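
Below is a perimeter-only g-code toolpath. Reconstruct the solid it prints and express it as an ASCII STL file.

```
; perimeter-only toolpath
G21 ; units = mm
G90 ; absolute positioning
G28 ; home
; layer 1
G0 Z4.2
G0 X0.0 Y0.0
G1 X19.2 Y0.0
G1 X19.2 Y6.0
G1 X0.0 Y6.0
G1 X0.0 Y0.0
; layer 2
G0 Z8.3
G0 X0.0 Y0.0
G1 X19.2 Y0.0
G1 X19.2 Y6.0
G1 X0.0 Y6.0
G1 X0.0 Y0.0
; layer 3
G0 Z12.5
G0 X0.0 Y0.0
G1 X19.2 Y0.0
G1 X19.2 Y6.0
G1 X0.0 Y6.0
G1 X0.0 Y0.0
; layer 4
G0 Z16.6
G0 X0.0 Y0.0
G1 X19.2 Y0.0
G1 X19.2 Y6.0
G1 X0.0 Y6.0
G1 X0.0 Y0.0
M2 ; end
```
solid part
  facet normal 0.0000 0.0000 -1.0000
    outer loop
      vertex 19.2 6.0 0.0
      vertex 19.2 0.0 0.0
      vertex 0.0 0.0 0.0
    endloop
  endfacet
  facet normal 0.0000 0.0000 -1.0000
    outer loop
      vertex 0.0 6.0 0.0
      vertex 19.2 6.0 0.0
      vertex 0.0 0.0 0.0
    endloop
  endfacet
  facet normal 0.0000 0.0000 1.0000
    outer loop
      vertex 0.0 0.0 16.6
      vertex 19.2 0.0 16.6
      vertex 19.2 6.0 16.6
    endloop
  endfacet
  facet normal 0.0000 0.0000 1.0000
    outer loop
      vertex 0.0 0.0 16.6
      vertex 19.2 6.0 16.6
      vertex 0.0 6.0 16.6
    endloop
  endfacet
  facet normal 0.0000 -1.0000 0.0000
    outer loop
      vertex 0.0 0.0 0.0
      vertex 19.2 0.0 0.0
      vertex 19.2 0.0 16.6
    endloop
  endfacet
  facet normal 0.0000 -1.0000 0.0000
    outer loop
      vertex 0.0 0.0 0.0
      vertex 19.2 0.0 16.6
      vertex 0.0 0.0 16.6
    endloop
  endfacet
  facet normal 0.0000 1.0000 0.0000
    outer loop
      vertex 19.2 6.0 16.6
      vertex 19.2 6.0 0.0
      vertex 0.0 6.0 0.0
    endloop
  endfacet
  facet normal 0.0000 1.0000 0.0000
    outer loop
      vertex 0.0 6.0 16.6
      vertex 19.2 6.0 16.6
      vertex 0.0 6.0 0.0
    endloop
  endfacet
  facet normal -1.0000 0.0000 0.0000
    outer loop
      vertex 0.0 6.0 16.6
      vertex 0.0 6.0 0.0
      vertex 0.0 0.0 0.0
    endloop
  endfacet
  facet normal -1.0000 0.0000 0.0000
    outer loop
      vertex 0.0 0.0 16.6
      vertex 0.0 6.0 16.6
      vertex 0.0 0.0 0.0
    endloop
  endfacet
  facet normal 1.0000 0.0000 0.0000
    outer loop
      vertex 19.2 0.0 0.0
      vertex 19.2 6.0 0.0
      vertex 19.2 6.0 16.6
    endloop
  endfacet
  facet normal 1.0000 0.0000 0.0000
    outer loop
      vertex 19.2 0.0 0.0
      vertex 19.2 6.0 16.6
      vertex 19.2 0.0 16.6
    endloop
  endfacet
endsolid part

The G0 Z moves step by Δz≈4.2 mm. Every layer's G1 loop is the same polygon, so the solid is a straight extrusion of it from z=0 to z≈16.6. Closing with flat bottom and top caps and triangulating gives 12 facets — a rectangular box, roughly 19.2 × 6 mm footprint and 16.6 mm tall.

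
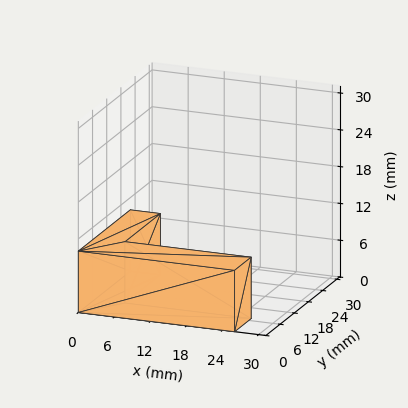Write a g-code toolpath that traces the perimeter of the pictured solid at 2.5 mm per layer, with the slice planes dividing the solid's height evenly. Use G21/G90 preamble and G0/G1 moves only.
Reading the render: the shape is an L-shaped prism: outer 26 × 22 mm, arm thicknesses ≈ 7 mm (horizontal) and 5 mm (vertical), extruded 10 mm in z (dimensions read to the nearest mm from the axis ticks). For the g-code, the solid's height is divided into equal slices at the stated Δz and each level perimeter traced with G1 moves after a G0 lift.

; perimeter-only toolpath
G21 ; units = mm
G90 ; absolute positioning
G28 ; home
; layer 1
G0 Z2.5
G0 X0.0 Y0.0
G1 X26.0 Y0.0
G1 X26.0 Y7.0
G1 X5.0 Y7.0
G1 X5.0 Y22.0
G1 X0.0 Y22.0
G1 X0.0 Y0.0
; layer 2
G0 Z5.0
G0 X0.0 Y0.0
G1 X26.0 Y0.0
G1 X26.0 Y7.0
G1 X5.0 Y7.0
G1 X5.0 Y22.0
G1 X0.0 Y22.0
G1 X0.0 Y0.0
; layer 3
G0 Z7.5
G0 X0.0 Y0.0
G1 X26.0 Y0.0
G1 X26.0 Y7.0
G1 X5.0 Y7.0
G1 X5.0 Y22.0
G1 X0.0 Y22.0
G1 X0.0 Y0.0
; layer 4
G0 Z10.0
G0 X0.0 Y0.0
G1 X26.0 Y0.0
G1 X26.0 Y7.0
G1 X5.0 Y7.0
G1 X5.0 Y22.0
G1 X0.0 Y22.0
G1 X0.0 Y0.0
M2 ; end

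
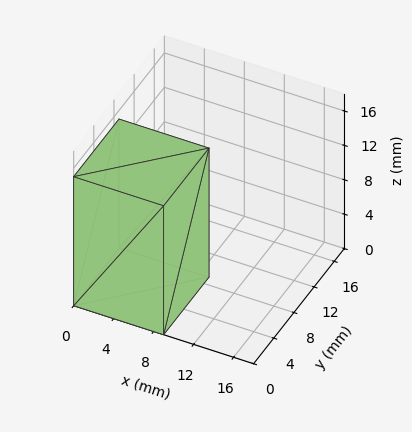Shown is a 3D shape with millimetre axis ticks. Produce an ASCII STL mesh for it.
Reading the render: the shape is a rectangular box, roughly 9 × 9 mm footprint and 15 mm tall (dimensions read to the nearest mm from the axis ticks). For the STL, each face is triangulated and given an outward normal.

solid part
  facet normal 0.0000 0.0000 -1.0000
    outer loop
      vertex 9.000 9.000 0.000
      vertex 9.000 0.000 0.000
      vertex 0.000 0.000 0.000
    endloop
  endfacet
  facet normal 0.0000 0.0000 -1.0000
    outer loop
      vertex 0.000 9.000 0.000
      vertex 9.000 9.000 0.000
      vertex 0.000 0.000 0.000
    endloop
  endfacet
  facet normal 0.0000 0.0000 1.0000
    outer loop
      vertex 0.000 0.000 15.000
      vertex 9.000 0.000 15.000
      vertex 9.000 9.000 15.000
    endloop
  endfacet
  facet normal 0.0000 0.0000 1.0000
    outer loop
      vertex 0.000 0.000 15.000
      vertex 9.000 9.000 15.000
      vertex 0.000 9.000 15.000
    endloop
  endfacet
  facet normal 0.0000 -1.0000 0.0000
    outer loop
      vertex 0.000 0.000 0.000
      vertex 9.000 0.000 0.000
      vertex 9.000 0.000 15.000
    endloop
  endfacet
  facet normal 0.0000 -1.0000 0.0000
    outer loop
      vertex 0.000 0.000 0.000
      vertex 9.000 0.000 15.000
      vertex 0.000 0.000 15.000
    endloop
  endfacet
  facet normal 0.0000 1.0000 0.0000
    outer loop
      vertex 9.000 9.000 15.000
      vertex 9.000 9.000 0.000
      vertex 0.000 9.000 0.000
    endloop
  endfacet
  facet normal 0.0000 1.0000 0.0000
    outer loop
      vertex 0.000 9.000 15.000
      vertex 9.000 9.000 15.000
      vertex 0.000 9.000 0.000
    endloop
  endfacet
  facet normal -1.0000 0.0000 0.0000
    outer loop
      vertex 0.000 9.000 15.000
      vertex 0.000 9.000 0.000
      vertex 0.000 0.000 0.000
    endloop
  endfacet
  facet normal -1.0000 0.0000 0.0000
    outer loop
      vertex 0.000 0.000 15.000
      vertex 0.000 9.000 15.000
      vertex 0.000 0.000 0.000
    endloop
  endfacet
  facet normal 1.0000 0.0000 0.0000
    outer loop
      vertex 9.000 0.000 0.000
      vertex 9.000 9.000 0.000
      vertex 9.000 9.000 15.000
    endloop
  endfacet
  facet normal 1.0000 0.0000 0.0000
    outer loop
      vertex 9.000 0.000 0.000
      vertex 9.000 9.000 15.000
      vertex 9.000 0.000 15.000
    endloop
  endfacet
endsolid part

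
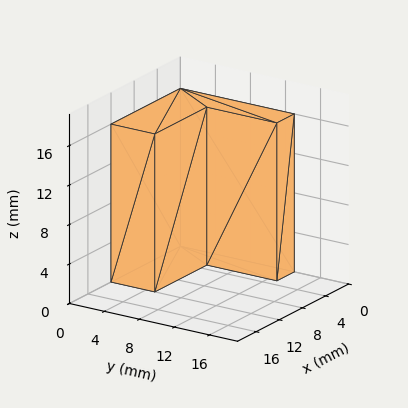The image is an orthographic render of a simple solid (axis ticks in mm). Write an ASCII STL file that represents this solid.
Reading the render: the shape is an L-shaped prism: outer 12 × 13 mm, arm thicknesses ≈ 5 mm (horizontal) and 3 mm (vertical), extruded 16 mm in z (dimensions read to the nearest mm from the axis ticks). For the STL, each face is triangulated and given an outward normal.

solid part
  facet normal 0.0000 0.0000 -1.0000
    outer loop
      vertex 12.00 5.00 0.00
      vertex 12.00 0.00 0.00
      vertex 0.00 0.00 0.00
    endloop
  endfacet
  facet normal 0.0000 0.0000 -1.0000
    outer loop
      vertex 3.00 5.00 0.00
      vertex 12.00 5.00 0.00
      vertex 0.00 0.00 0.00
    endloop
  endfacet
  facet normal 0.0000 0.0000 -1.0000
    outer loop
      vertex 3.00 13.00 0.00
      vertex 3.00 5.00 0.00
      vertex 0.00 0.00 0.00
    endloop
  endfacet
  facet normal 0.0000 0.0000 -1.0000
    outer loop
      vertex 0.00 13.00 0.00
      vertex 3.00 13.00 0.00
      vertex 0.00 0.00 0.00
    endloop
  endfacet
  facet normal 0.0000 0.0000 1.0000
    outer loop
      vertex 0.00 0.00 16.00
      vertex 12.00 0.00 16.00
      vertex 12.00 5.00 16.00
    endloop
  endfacet
  facet normal 0.0000 0.0000 1.0000
    outer loop
      vertex 0.00 0.00 16.00
      vertex 12.00 5.00 16.00
      vertex 3.00 5.00 16.00
    endloop
  endfacet
  facet normal 0.0000 0.0000 1.0000
    outer loop
      vertex 0.00 0.00 16.00
      vertex 3.00 5.00 16.00
      vertex 3.00 13.00 16.00
    endloop
  endfacet
  facet normal 0.0000 0.0000 1.0000
    outer loop
      vertex 0.00 0.00 16.00
      vertex 3.00 13.00 16.00
      vertex 0.00 13.00 16.00
    endloop
  endfacet
  facet normal 0.0000 -1.0000 0.0000
    outer loop
      vertex 0.00 0.00 0.00
      vertex 12.00 0.00 0.00
      vertex 12.00 0.00 16.00
    endloop
  endfacet
  facet normal 0.0000 -1.0000 0.0000
    outer loop
      vertex 0.00 0.00 0.00
      vertex 12.00 0.00 16.00
      vertex 0.00 0.00 16.00
    endloop
  endfacet
  facet normal 1.0000 0.0000 0.0000
    outer loop
      vertex 12.00 0.00 0.00
      vertex 12.00 5.00 0.00
      vertex 12.00 5.00 16.00
    endloop
  endfacet
  facet normal 1.0000 0.0000 0.0000
    outer loop
      vertex 12.00 0.00 0.00
      vertex 12.00 5.00 16.00
      vertex 12.00 0.00 16.00
    endloop
  endfacet
  facet normal 0.0000 1.0000 0.0000
    outer loop
      vertex 12.00 5.00 0.00
      vertex 3.00 5.00 0.00
      vertex 3.00 5.00 16.00
    endloop
  endfacet
  facet normal 0.0000 1.0000 0.0000
    outer loop
      vertex 12.00 5.00 0.00
      vertex 3.00 5.00 16.00
      vertex 12.00 5.00 16.00
    endloop
  endfacet
  facet normal 1.0000 0.0000 0.0000
    outer loop
      vertex 3.00 5.00 0.00
      vertex 3.00 13.00 0.00
      vertex 3.00 13.00 16.00
    endloop
  endfacet
  facet normal 1.0000 0.0000 0.0000
    outer loop
      vertex 3.00 5.00 0.00
      vertex 3.00 13.00 16.00
      vertex 3.00 5.00 16.00
    endloop
  endfacet
  facet normal 0.0000 1.0000 0.0000
    outer loop
      vertex 3.00 13.00 0.00
      vertex 0.00 13.00 0.00
      vertex 0.00 13.00 16.00
    endloop
  endfacet
  facet normal 0.0000 1.0000 0.0000
    outer loop
      vertex 3.00 13.00 0.00
      vertex 0.00 13.00 16.00
      vertex 3.00 13.00 16.00
    endloop
  endfacet
  facet normal -1.0000 0.0000 0.0000
    outer loop
      vertex 0.00 13.00 0.00
      vertex 0.00 0.00 0.00
      vertex 0.00 0.00 16.00
    endloop
  endfacet
  facet normal -1.0000 0.0000 0.0000
    outer loop
      vertex 0.00 13.00 0.00
      vertex 0.00 0.00 16.00
      vertex 0.00 13.00 16.00
    endloop
  endfacet
endsolid part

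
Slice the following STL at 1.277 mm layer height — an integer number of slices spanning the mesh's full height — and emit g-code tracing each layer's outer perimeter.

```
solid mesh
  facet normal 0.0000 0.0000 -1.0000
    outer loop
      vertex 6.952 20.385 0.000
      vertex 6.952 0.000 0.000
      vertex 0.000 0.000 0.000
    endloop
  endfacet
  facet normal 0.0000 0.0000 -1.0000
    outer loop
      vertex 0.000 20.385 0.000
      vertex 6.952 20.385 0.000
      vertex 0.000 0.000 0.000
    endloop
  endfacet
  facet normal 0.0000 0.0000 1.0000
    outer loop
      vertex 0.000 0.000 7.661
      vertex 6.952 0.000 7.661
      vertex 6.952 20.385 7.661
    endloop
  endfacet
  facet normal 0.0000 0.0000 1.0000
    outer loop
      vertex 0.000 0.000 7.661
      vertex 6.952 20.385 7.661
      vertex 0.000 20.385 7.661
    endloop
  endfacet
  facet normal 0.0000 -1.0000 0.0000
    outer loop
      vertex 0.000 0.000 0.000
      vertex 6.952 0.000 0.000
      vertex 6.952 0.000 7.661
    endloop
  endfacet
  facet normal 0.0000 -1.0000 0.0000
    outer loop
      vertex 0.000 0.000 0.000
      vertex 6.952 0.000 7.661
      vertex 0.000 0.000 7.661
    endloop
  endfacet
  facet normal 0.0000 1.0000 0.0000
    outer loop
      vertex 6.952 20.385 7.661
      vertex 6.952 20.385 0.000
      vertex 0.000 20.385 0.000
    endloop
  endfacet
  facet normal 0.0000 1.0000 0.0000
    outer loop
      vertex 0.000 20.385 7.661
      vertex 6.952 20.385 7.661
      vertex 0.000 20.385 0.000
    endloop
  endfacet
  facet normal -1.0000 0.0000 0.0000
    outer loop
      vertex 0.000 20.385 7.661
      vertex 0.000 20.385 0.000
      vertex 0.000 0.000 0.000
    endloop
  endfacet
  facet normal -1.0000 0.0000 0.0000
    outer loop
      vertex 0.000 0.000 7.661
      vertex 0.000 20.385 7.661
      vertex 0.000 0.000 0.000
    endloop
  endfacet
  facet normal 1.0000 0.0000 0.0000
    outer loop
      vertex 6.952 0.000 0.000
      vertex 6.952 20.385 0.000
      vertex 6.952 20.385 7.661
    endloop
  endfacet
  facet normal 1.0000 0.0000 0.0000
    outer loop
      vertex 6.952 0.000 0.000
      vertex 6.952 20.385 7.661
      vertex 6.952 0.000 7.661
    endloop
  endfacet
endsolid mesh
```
; perimeter-only toolpath
G21 ; units = mm
G90 ; absolute positioning
G28 ; home
; layer 1
G0 Z1.277
G0 X0.000 Y0.000
G1 X6.952 Y0.000
G1 X6.952 Y20.385
G1 X0.000 Y20.385
G1 X0.000 Y0.000
; layer 2
G0 Z2.554
G0 X0.000 Y0.000
G1 X6.952 Y0.000
G1 X6.952 Y20.385
G1 X0.000 Y20.385
G1 X0.000 Y0.000
; layer 3
G0 Z3.830
G0 X0.000 Y0.000
G1 X6.952 Y0.000
G1 X6.952 Y20.385
G1 X0.000 Y20.385
G1 X0.000 Y0.000
; layer 4
G0 Z5.107
G0 X0.000 Y0.000
G1 X6.952 Y0.000
G1 X6.952 Y20.385
G1 X0.000 Y20.385
G1 X0.000 Y0.000
; layer 5
G0 Z6.384
G0 X0.000 Y0.000
G1 X6.952 Y0.000
G1 X6.952 Y20.385
G1 X0.000 Y20.385
G1 X0.000 Y0.000
; layer 6
G0 Z7.661
G0 X0.000 Y0.000
G1 X6.952 Y0.000
G1 X6.952 Y20.385
G1 X0.000 Y20.385
G1 X0.000 Y0.000
M2 ; end

The solid is a rectangular box, roughly 6.95 × 20.4 mm footprint and 7.66 mm tall. Slicing at Δz = 1.277 mm — 6 equal slices spanning the solid's height, so layer i sits at z = i·h/6 — gives 6 non-empty perimeters. Each is a 4-segment closed polygon; G0 lifts to the layer z and rapids to the start vertex, then G1 traces the edges.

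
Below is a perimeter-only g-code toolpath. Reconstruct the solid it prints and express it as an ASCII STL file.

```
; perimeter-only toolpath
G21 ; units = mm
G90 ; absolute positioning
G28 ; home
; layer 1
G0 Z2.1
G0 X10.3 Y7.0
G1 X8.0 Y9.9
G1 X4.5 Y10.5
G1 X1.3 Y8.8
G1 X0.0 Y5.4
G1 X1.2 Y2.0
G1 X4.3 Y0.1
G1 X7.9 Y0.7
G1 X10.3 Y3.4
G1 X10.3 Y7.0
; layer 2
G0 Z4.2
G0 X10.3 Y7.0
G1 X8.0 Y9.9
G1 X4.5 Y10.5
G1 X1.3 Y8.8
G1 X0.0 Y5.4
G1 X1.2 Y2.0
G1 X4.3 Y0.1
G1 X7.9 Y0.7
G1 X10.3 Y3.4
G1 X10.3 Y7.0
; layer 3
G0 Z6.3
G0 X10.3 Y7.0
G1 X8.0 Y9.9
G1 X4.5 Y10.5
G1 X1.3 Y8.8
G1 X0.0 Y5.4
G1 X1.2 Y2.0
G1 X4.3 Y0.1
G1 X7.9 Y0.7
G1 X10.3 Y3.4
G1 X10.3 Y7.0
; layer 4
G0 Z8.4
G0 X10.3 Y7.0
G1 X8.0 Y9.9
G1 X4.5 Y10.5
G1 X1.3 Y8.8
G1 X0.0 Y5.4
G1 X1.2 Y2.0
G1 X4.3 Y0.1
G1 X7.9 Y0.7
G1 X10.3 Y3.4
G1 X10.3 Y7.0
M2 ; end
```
solid part
  facet normal 0.0000 0.0000 -1.0000
    outer loop
      vertex 4.5 10.5 0.0
      vertex 8.0 9.9 0.0
      vertex 10.3 7.0 0.0
    endloop
  endfacet
  facet normal 0.0000 0.0000 -1.0000
    outer loop
      vertex 1.3 8.8 0.0
      vertex 4.5 10.5 0.0
      vertex 10.3 7.0 0.0
    endloop
  endfacet
  facet normal 0.0000 0.0000 -1.0000
    outer loop
      vertex 0.0 5.4 0.0
      vertex 1.3 8.8 0.0
      vertex 10.3 7.0 0.0
    endloop
  endfacet
  facet normal 0.0000 0.0000 -1.0000
    outer loop
      vertex 1.2 2.0 0.0
      vertex 0.0 5.4 0.0
      vertex 10.3 7.0 0.0
    endloop
  endfacet
  facet normal 0.0000 0.0000 -1.0000
    outer loop
      vertex 4.3 0.1 0.0
      vertex 1.2 2.0 0.0
      vertex 10.3 7.0 0.0
    endloop
  endfacet
  facet normal 0.0000 0.0000 -1.0000
    outer loop
      vertex 7.9 0.7 0.0
      vertex 4.3 0.1 0.0
      vertex 10.3 7.0 0.0
    endloop
  endfacet
  facet normal 0.0000 0.0000 -1.0000
    outer loop
      vertex 10.3 3.4 0.0
      vertex 7.9 0.7 0.0
      vertex 10.3 7.0 0.0
    endloop
  endfacet
  facet normal 0.0000 0.0000 1.0000
    outer loop
      vertex 10.3 7.0 8.4
      vertex 8.0 9.9 8.4
      vertex 4.5 10.5 8.4
    endloop
  endfacet
  facet normal 0.0000 0.0000 1.0000
    outer loop
      vertex 10.3 7.0 8.4
      vertex 4.5 10.5 8.4
      vertex 1.3 8.8 8.4
    endloop
  endfacet
  facet normal 0.0000 0.0000 1.0000
    outer loop
      vertex 10.3 7.0 8.4
      vertex 1.3 8.8 8.4
      vertex 0.0 5.4 8.4
    endloop
  endfacet
  facet normal 0.0000 0.0000 1.0000
    outer loop
      vertex 10.3 7.0 8.4
      vertex 0.0 5.4 8.4
      vertex 1.2 2.0 8.4
    endloop
  endfacet
  facet normal 0.0000 0.0000 1.0000
    outer loop
      vertex 10.3 7.0 8.4
      vertex 1.2 2.0 8.4
      vertex 4.3 0.1 8.4
    endloop
  endfacet
  facet normal 0.0000 0.0000 1.0000
    outer loop
      vertex 10.3 7.0 8.4
      vertex 4.3 0.1 8.4
      vertex 7.9 0.7 8.4
    endloop
  endfacet
  facet normal 0.0000 0.0000 1.0000
    outer loop
      vertex 10.3 7.0 8.4
      vertex 7.9 0.7 8.4
      vertex 10.3 3.4 8.4
    endloop
  endfacet
  facet normal 0.7835 0.6214 0.0000
    outer loop
      vertex 10.3 7.0 0.0
      vertex 8.0 9.9 0.0
      vertex 8.0 9.9 8.4
    endloop
  endfacet
  facet normal 0.7835 0.6214 0.0000
    outer loop
      vertex 10.3 7.0 0.0
      vertex 8.0 9.9 8.4
      vertex 10.3 7.0 8.4
    endloop
  endfacet
  facet normal 0.1690 0.9856 0.0000
    outer loop
      vertex 8.0 9.9 0.0
      vertex 4.5 10.5 0.0
      vertex 4.5 10.5 8.4
    endloop
  endfacet
  facet normal 0.1690 0.9856 0.0000
    outer loop
      vertex 8.0 9.9 0.0
      vertex 4.5 10.5 8.4
      vertex 8.0 9.9 8.4
    endloop
  endfacet
  facet normal -0.4692 0.8831 0.0000
    outer loop
      vertex 4.5 10.5 0.0
      vertex 1.3 8.8 0.0
      vertex 1.3 8.8 8.4
    endloop
  endfacet
  facet normal -0.4692 0.8831 0.0000
    outer loop
      vertex 4.5 10.5 0.0
      vertex 1.3 8.8 8.4
      vertex 4.5 10.5 8.4
    endloop
  endfacet
  facet normal -0.9341 0.3571 0.0000
    outer loop
      vertex 1.3 8.8 0.0
      vertex 0.0 5.4 0.0
      vertex 0.0 5.4 8.4
    endloop
  endfacet
  facet normal -0.9341 0.3571 0.0000
    outer loop
      vertex 1.3 8.8 0.0
      vertex 0.0 5.4 8.4
      vertex 1.3 8.8 8.4
    endloop
  endfacet
  facet normal -0.9430 -0.3328 0.0000
    outer loop
      vertex 0.0 5.4 0.0
      vertex 1.2 2.0 0.0
      vertex 1.2 2.0 8.4
    endloop
  endfacet
  facet normal -0.9430 -0.3328 0.0000
    outer loop
      vertex 0.0 5.4 0.0
      vertex 1.2 2.0 8.4
      vertex 0.0 5.4 8.4
    endloop
  endfacet
  facet normal -0.5226 -0.8526 0.0000
    outer loop
      vertex 1.2 2.0 0.0
      vertex 4.3 0.1 0.0
      vertex 4.3 0.1 8.4
    endloop
  endfacet
  facet normal -0.5226 -0.8526 0.0000
    outer loop
      vertex 1.2 2.0 0.0
      vertex 4.3 0.1 8.4
      vertex 1.2 2.0 8.4
    endloop
  endfacet
  facet normal 0.1644 -0.9864 0.0000
    outer loop
      vertex 4.3 0.1 0.0
      vertex 7.9 0.7 0.0
      vertex 7.9 0.7 8.4
    endloop
  endfacet
  facet normal 0.1644 -0.9864 0.0000
    outer loop
      vertex 4.3 0.1 0.0
      vertex 7.9 0.7 8.4
      vertex 4.3 0.1 8.4
    endloop
  endfacet
  facet normal 0.7474 -0.6644 0.0000
    outer loop
      vertex 7.9 0.7 0.0
      vertex 10.3 3.4 0.0
      vertex 10.3 3.4 8.4
    endloop
  endfacet
  facet normal 0.7474 -0.6644 0.0000
    outer loop
      vertex 7.9 0.7 0.0
      vertex 10.3 3.4 8.4
      vertex 7.9 0.7 8.4
    endloop
  endfacet
  facet normal 1.0000 0.0000 0.0000
    outer loop
      vertex 10.3 3.4 0.0
      vertex 10.3 7.0 0.0
      vertex 10.3 7.0 8.4
    endloop
  endfacet
  facet normal 1.0000 0.0000 0.0000
    outer loop
      vertex 10.3 3.4 0.0
      vertex 10.3 7.0 8.4
      vertex 10.3 3.4 8.4
    endloop
  endfacet
endsolid part

The G0 Z moves step by Δz≈2.1 mm. Every layer's G1 loop is the same polygon, so the solid is a straight extrusion of it from z=0 to z≈8.4. Closing with flat bottom and top caps and triangulating gives 32 facets — a regular 9-sided prism (a cylinder approximated with 9 flat sides), circumscribed radius ≈ 5.3 mm, height ≈ 8.4 mm.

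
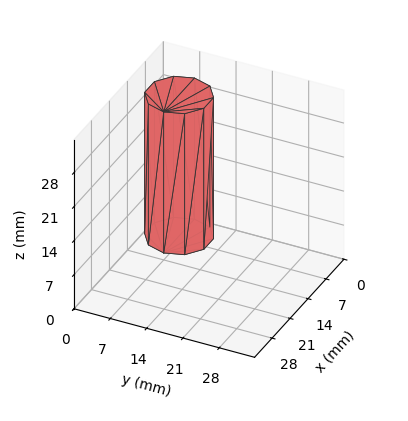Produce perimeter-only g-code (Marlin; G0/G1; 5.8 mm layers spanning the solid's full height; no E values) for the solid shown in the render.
Reading the render: the shape is a regular 10-sided prism (a cylinder approximated with 10 flat sides), circumscribed radius ≈ 6 mm, height ≈ 29 mm (dimensions read to the nearest mm from the axis ticks). For the g-code, the solid's height is divided into equal slices at the stated Δz and each level perimeter traced with G1 moves after a G0 lift.

; perimeter-only toolpath
G21 ; units = mm
G90 ; absolute positioning
G28 ; home
; layer 1
G0 Z5.8
G0 X12.0 Y6.0
G1 X10.9 Y9.5
G1 X7.9 Y11.7
G1 X4.1 Y11.7
G1 X1.1 Y9.5
G1 X0.0 Y6.0
G1 X1.1 Y2.5
G1 X4.1 Y0.3
G1 X7.9 Y0.3
G1 X10.9 Y2.5
G1 X12.0 Y6.0
; layer 2
G0 Z11.6
G0 X12.0 Y6.0
G1 X10.9 Y9.5
G1 X7.9 Y11.7
G1 X4.1 Y11.7
G1 X1.1 Y9.5
G1 X0.0 Y6.0
G1 X1.1 Y2.5
G1 X4.1 Y0.3
G1 X7.9 Y0.3
G1 X10.9 Y2.5
G1 X12.0 Y6.0
; layer 3
G0 Z17.4
G0 X12.0 Y6.0
G1 X10.9 Y9.5
G1 X7.9 Y11.7
G1 X4.1 Y11.7
G1 X1.1 Y9.5
G1 X0.0 Y6.0
G1 X1.1 Y2.5
G1 X4.1 Y0.3
G1 X7.9 Y0.3
G1 X10.9 Y2.5
G1 X12.0 Y6.0
; layer 4
G0 Z23.2
G0 X12.0 Y6.0
G1 X10.9 Y9.5
G1 X7.9 Y11.7
G1 X4.1 Y11.7
G1 X1.1 Y9.5
G1 X0.0 Y6.0
G1 X1.1 Y2.5
G1 X4.1 Y0.3
G1 X7.9 Y0.3
G1 X10.9 Y2.5
G1 X12.0 Y6.0
; layer 5
G0 Z29.0
G0 X12.0 Y6.0
G1 X10.9 Y9.5
G1 X7.9 Y11.7
G1 X4.1 Y11.7
G1 X1.1 Y9.5
G1 X0.0 Y6.0
G1 X1.1 Y2.5
G1 X4.1 Y0.3
G1 X7.9 Y0.3
G1 X10.9 Y2.5
G1 X12.0 Y6.0
M2 ; end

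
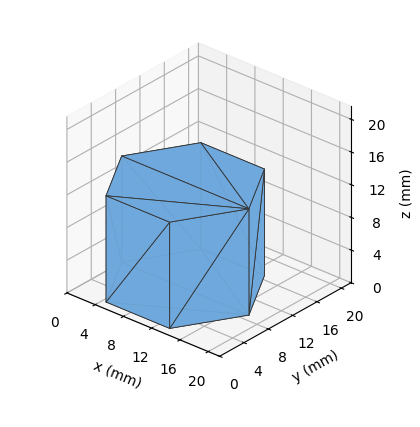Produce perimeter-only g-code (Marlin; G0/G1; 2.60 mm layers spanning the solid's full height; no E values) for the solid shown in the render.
Reading the render: the shape is a regular 6-sided prism (a cylinder approximated with 6 flat sides), circumscribed radius ≈ 9 mm, height ≈ 13 mm (dimensions read to the nearest mm from the axis ticks). For the g-code, the solid's height is divided into equal slices at the stated Δz and each level perimeter traced with G1 moves after a G0 lift.

; perimeter-only toolpath
G21 ; units = mm
G90 ; absolute positioning
G28 ; home
; layer 1
G0 Z2.60
G0 X18.00 Y9.00
G1 X13.50 Y16.79
G1 X4.50 Y16.79
G1 X0.00 Y9.00
G1 X4.50 Y1.21
G1 X13.50 Y1.21
G1 X18.00 Y9.00
; layer 2
G0 Z5.20
G0 X18.00 Y9.00
G1 X13.50 Y16.79
G1 X4.50 Y16.79
G1 X0.00 Y9.00
G1 X4.50 Y1.21
G1 X13.50 Y1.21
G1 X18.00 Y9.00
; layer 3
G0 Z7.80
G0 X18.00 Y9.00
G1 X13.50 Y16.79
G1 X4.50 Y16.79
G1 X0.00 Y9.00
G1 X4.50 Y1.21
G1 X13.50 Y1.21
G1 X18.00 Y9.00
; layer 4
G0 Z10.40
G0 X18.00 Y9.00
G1 X13.50 Y16.79
G1 X4.50 Y16.79
G1 X0.00 Y9.00
G1 X4.50 Y1.21
G1 X13.50 Y1.21
G1 X18.00 Y9.00
; layer 5
G0 Z13.00
G0 X18.00 Y9.00
G1 X13.50 Y16.79
G1 X4.50 Y16.79
G1 X0.00 Y9.00
G1 X4.50 Y1.21
G1 X13.50 Y1.21
G1 X18.00 Y9.00
M2 ; end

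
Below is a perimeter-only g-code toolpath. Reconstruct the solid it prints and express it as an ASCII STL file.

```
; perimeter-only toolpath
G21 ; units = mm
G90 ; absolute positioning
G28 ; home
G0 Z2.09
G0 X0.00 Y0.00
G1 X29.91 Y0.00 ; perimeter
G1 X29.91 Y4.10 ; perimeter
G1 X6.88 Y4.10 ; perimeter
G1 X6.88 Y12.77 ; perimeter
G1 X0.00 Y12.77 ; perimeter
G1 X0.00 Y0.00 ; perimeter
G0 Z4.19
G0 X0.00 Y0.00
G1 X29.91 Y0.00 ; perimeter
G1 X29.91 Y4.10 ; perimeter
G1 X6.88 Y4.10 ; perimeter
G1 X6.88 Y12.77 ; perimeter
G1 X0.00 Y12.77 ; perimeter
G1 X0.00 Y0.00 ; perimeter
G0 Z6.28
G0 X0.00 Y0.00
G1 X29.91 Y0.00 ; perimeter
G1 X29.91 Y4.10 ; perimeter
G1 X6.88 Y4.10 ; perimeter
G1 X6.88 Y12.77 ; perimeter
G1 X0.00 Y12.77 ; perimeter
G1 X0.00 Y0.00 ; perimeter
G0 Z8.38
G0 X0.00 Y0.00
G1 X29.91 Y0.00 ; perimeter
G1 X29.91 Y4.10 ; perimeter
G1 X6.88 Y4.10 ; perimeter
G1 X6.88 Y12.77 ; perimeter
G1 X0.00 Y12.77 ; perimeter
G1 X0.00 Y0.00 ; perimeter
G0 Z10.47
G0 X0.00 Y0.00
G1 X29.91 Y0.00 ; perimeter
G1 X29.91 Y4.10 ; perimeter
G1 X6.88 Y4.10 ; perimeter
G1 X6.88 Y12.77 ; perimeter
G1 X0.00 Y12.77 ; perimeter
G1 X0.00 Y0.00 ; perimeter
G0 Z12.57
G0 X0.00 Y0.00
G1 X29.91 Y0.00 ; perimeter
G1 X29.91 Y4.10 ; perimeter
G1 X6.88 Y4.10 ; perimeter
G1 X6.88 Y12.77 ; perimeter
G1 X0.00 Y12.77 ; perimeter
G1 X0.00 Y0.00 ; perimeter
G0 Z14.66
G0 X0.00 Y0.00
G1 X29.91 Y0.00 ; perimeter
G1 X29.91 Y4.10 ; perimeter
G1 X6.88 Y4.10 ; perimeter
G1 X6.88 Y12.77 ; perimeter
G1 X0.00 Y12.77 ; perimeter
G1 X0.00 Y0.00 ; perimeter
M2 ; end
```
solid part
  facet normal 0.0000 0.0000 -1.0000
    outer loop
      vertex 29.91 4.10 0.00
      vertex 29.91 0.00 0.00
      vertex 0.00 0.00 0.00
    endloop
  endfacet
  facet normal 0.0000 0.0000 -1.0000
    outer loop
      vertex 6.88 4.10 0.00
      vertex 29.91 4.10 0.00
      vertex 0.00 0.00 0.00
    endloop
  endfacet
  facet normal 0.0000 0.0000 -1.0000
    outer loop
      vertex 6.88 12.77 0.00
      vertex 6.88 4.10 0.00
      vertex 0.00 0.00 0.00
    endloop
  endfacet
  facet normal 0.0000 0.0000 -1.0000
    outer loop
      vertex 0.00 12.77 0.00
      vertex 6.88 12.77 0.00
      vertex 0.00 0.00 0.00
    endloop
  endfacet
  facet normal 0.0000 0.0000 1.0000
    outer loop
      vertex 0.00 0.00 14.66
      vertex 29.91 0.00 14.66
      vertex 29.91 4.10 14.66
    endloop
  endfacet
  facet normal 0.0000 0.0000 1.0000
    outer loop
      vertex 0.00 0.00 14.66
      vertex 29.91 4.10 14.66
      vertex 6.88 4.10 14.66
    endloop
  endfacet
  facet normal 0.0000 0.0000 1.0000
    outer loop
      vertex 0.00 0.00 14.66
      vertex 6.88 4.10 14.66
      vertex 6.88 12.77 14.66
    endloop
  endfacet
  facet normal 0.0000 0.0000 1.0000
    outer loop
      vertex 0.00 0.00 14.66
      vertex 6.88 12.77 14.66
      vertex 0.00 12.77 14.66
    endloop
  endfacet
  facet normal 0.0000 -1.0000 0.0000
    outer loop
      vertex 0.00 0.00 0.00
      vertex 29.91 0.00 0.00
      vertex 29.91 0.00 14.66
    endloop
  endfacet
  facet normal 0.0000 -1.0000 0.0000
    outer loop
      vertex 0.00 0.00 0.00
      vertex 29.91 0.00 14.66
      vertex 0.00 0.00 14.66
    endloop
  endfacet
  facet normal 1.0000 0.0000 0.0000
    outer loop
      vertex 29.91 0.00 0.00
      vertex 29.91 4.10 0.00
      vertex 29.91 4.10 14.66
    endloop
  endfacet
  facet normal 1.0000 0.0000 0.0000
    outer loop
      vertex 29.91 0.00 0.00
      vertex 29.91 4.10 14.66
      vertex 29.91 0.00 14.66
    endloop
  endfacet
  facet normal 0.0000 1.0000 0.0000
    outer loop
      vertex 29.91 4.10 0.00
      vertex 6.88 4.10 0.00
      vertex 6.88 4.10 14.66
    endloop
  endfacet
  facet normal 0.0000 1.0000 0.0000
    outer loop
      vertex 29.91 4.10 0.00
      vertex 6.88 4.10 14.66
      vertex 29.91 4.10 14.66
    endloop
  endfacet
  facet normal 1.0000 0.0000 0.0000
    outer loop
      vertex 6.88 4.10 0.00
      vertex 6.88 12.77 0.00
      vertex 6.88 12.77 14.66
    endloop
  endfacet
  facet normal 1.0000 0.0000 0.0000
    outer loop
      vertex 6.88 4.10 0.00
      vertex 6.88 12.77 14.66
      vertex 6.88 4.10 14.66
    endloop
  endfacet
  facet normal 0.0000 1.0000 0.0000
    outer loop
      vertex 6.88 12.77 0.00
      vertex 0.00 12.77 0.00
      vertex 0.00 12.77 14.66
    endloop
  endfacet
  facet normal 0.0000 1.0000 0.0000
    outer loop
      vertex 6.88 12.77 0.00
      vertex 0.00 12.77 14.66
      vertex 6.88 12.77 14.66
    endloop
  endfacet
  facet normal -1.0000 0.0000 0.0000
    outer loop
      vertex 0.00 12.77 0.00
      vertex 0.00 0.00 0.00
      vertex 0.00 0.00 14.66
    endloop
  endfacet
  facet normal -1.0000 0.0000 0.0000
    outer loop
      vertex 0.00 12.77 0.00
      vertex 0.00 0.00 14.66
      vertex 0.00 12.77 14.66
    endloop
  endfacet
endsolid part

The G0 Z moves step by Δz≈2.09 mm. Every layer's G1 loop is the same polygon, so the solid is a straight extrusion of it from z=0 to z≈14.7. Closing with flat bottom and top caps and triangulating gives 20 facets — an L-shaped prism: outer 29.9 × 12.8 mm, arm thicknesses ≈ 4.1 mm (horizontal) and 6.88 mm (vertical), extruded 14.7 mm in z.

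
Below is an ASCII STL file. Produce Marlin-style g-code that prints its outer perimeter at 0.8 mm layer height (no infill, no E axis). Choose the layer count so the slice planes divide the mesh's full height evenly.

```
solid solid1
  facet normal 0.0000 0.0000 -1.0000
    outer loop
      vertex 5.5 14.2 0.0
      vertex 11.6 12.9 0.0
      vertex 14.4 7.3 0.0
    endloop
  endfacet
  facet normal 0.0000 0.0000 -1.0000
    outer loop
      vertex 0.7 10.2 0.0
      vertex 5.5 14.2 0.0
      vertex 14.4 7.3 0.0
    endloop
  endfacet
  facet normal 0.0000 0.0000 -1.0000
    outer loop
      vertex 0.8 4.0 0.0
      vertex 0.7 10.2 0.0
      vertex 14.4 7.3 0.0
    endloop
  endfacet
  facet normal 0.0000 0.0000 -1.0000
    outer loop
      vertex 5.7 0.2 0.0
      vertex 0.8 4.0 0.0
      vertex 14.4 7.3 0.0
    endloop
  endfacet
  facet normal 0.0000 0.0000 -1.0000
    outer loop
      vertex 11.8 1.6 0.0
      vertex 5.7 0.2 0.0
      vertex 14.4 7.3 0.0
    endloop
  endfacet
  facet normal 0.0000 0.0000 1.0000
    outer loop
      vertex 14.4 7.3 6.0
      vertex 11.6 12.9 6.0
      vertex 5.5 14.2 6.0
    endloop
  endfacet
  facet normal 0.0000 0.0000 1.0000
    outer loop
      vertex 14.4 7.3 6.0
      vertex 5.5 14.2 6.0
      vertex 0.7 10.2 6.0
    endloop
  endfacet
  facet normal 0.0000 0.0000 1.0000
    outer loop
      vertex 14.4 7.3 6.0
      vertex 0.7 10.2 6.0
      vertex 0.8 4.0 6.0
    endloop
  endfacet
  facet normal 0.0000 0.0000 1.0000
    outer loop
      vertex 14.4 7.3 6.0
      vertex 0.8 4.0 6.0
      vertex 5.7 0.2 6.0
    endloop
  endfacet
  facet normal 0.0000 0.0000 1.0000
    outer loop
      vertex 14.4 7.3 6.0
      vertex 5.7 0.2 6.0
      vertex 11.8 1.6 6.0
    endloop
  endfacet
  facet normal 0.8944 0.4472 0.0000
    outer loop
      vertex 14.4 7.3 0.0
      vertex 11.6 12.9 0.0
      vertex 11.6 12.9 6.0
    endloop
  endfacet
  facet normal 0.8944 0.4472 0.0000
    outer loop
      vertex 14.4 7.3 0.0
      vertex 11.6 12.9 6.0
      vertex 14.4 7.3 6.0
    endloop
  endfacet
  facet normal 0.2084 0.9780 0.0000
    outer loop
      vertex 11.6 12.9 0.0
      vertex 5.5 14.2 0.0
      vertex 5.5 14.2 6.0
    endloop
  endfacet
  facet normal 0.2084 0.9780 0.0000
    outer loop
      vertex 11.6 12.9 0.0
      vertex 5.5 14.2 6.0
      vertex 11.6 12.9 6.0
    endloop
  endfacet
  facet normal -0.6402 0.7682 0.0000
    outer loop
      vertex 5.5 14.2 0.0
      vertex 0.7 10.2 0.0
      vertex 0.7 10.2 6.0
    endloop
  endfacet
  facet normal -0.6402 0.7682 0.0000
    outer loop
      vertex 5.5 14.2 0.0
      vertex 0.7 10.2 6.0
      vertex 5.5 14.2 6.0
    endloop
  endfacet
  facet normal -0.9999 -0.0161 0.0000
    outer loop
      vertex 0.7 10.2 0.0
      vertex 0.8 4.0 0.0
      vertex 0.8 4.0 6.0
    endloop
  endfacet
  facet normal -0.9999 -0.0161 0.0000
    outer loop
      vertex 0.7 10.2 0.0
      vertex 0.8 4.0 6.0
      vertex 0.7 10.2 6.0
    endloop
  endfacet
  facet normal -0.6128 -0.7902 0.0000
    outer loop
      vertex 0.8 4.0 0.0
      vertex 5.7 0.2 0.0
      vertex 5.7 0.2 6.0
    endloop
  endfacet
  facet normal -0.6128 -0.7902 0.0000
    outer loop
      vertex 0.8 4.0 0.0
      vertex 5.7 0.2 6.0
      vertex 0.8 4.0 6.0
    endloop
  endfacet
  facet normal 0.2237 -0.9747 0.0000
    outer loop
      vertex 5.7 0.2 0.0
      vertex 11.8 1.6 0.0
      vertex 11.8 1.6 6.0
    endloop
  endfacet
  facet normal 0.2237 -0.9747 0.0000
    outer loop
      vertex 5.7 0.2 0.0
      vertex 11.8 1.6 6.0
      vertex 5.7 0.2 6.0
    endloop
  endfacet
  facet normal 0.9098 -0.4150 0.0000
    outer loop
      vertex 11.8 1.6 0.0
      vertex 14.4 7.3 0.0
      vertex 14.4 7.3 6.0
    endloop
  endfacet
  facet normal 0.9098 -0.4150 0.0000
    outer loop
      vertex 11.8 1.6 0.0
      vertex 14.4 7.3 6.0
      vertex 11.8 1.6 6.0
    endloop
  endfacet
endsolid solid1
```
; perimeter-only toolpath
G21 ; units = mm
G90 ; absolute positioning
G28 ; home
; layer 1
G0 Z0.8
G0 X14.4 Y7.3
G1 X11.6 Y12.9
G1 X5.5 Y14.2
G1 X0.7 Y10.2
G1 X0.8 Y4.0
G1 X5.7 Y0.2
G1 X11.8 Y1.6
G1 X14.4 Y7.3
; layer 2
G0 Z1.5
G0 X14.4 Y7.3
G1 X11.6 Y12.9
G1 X5.5 Y14.2
G1 X0.7 Y10.2
G1 X0.8 Y4.0
G1 X5.7 Y0.2
G1 X11.8 Y1.6
G1 X14.4 Y7.3
; layer 3
G0 Z2.2
G0 X14.4 Y7.3
G1 X11.6 Y12.9
G1 X5.5 Y14.2
G1 X0.7 Y10.2
G1 X0.8 Y4.0
G1 X5.7 Y0.2
G1 X11.8 Y1.6
G1 X14.4 Y7.3
; layer 4
G0 Z3.0
G0 X14.4 Y7.3
G1 X11.6 Y12.9
G1 X5.5 Y14.2
G1 X0.7 Y10.2
G1 X0.8 Y4.0
G1 X5.7 Y0.2
G1 X11.8 Y1.6
G1 X14.4 Y7.3
; layer 5
G0 Z3.8
G0 X14.4 Y7.3
G1 X11.6 Y12.9
G1 X5.5 Y14.2
G1 X0.7 Y10.2
G1 X0.8 Y4.0
G1 X5.7 Y0.2
G1 X11.8 Y1.6
G1 X14.4 Y7.3
; layer 6
G0 Z4.5
G0 X14.4 Y7.3
G1 X11.6 Y12.9
G1 X5.5 Y14.2
G1 X0.7 Y10.2
G1 X0.8 Y4.0
G1 X5.7 Y0.2
G1 X11.8 Y1.6
G1 X14.4 Y7.3
; layer 7
G0 Z5.2
G0 X14.4 Y7.3
G1 X11.6 Y12.9
G1 X5.5 Y14.2
G1 X0.7 Y10.2
G1 X0.8 Y4.0
G1 X5.7 Y0.2
G1 X11.8 Y1.6
G1 X14.4 Y7.3
; layer 8
G0 Z6.0
G0 X14.4 Y7.3
G1 X11.6 Y12.9
G1 X5.5 Y14.2
G1 X0.7 Y10.2
G1 X0.8 Y4.0
G1 X5.7 Y0.2
G1 X11.8 Y1.6
G1 X14.4 Y7.3
M2 ; end

The solid is a regular 7-sided prism (a cylinder approximated with 7 flat sides), circumscribed radius ≈ 7.2 mm, height ≈ 6 mm. Slicing at Δz = 0.8 mm — 8 equal slices spanning the solid's height, so layer i sits at z = i·h/8 — gives 8 non-empty perimeters. Each is a 7-segment closed polygon; G0 lifts to the layer z and rapids to the start vertex, then G1 traces the edges.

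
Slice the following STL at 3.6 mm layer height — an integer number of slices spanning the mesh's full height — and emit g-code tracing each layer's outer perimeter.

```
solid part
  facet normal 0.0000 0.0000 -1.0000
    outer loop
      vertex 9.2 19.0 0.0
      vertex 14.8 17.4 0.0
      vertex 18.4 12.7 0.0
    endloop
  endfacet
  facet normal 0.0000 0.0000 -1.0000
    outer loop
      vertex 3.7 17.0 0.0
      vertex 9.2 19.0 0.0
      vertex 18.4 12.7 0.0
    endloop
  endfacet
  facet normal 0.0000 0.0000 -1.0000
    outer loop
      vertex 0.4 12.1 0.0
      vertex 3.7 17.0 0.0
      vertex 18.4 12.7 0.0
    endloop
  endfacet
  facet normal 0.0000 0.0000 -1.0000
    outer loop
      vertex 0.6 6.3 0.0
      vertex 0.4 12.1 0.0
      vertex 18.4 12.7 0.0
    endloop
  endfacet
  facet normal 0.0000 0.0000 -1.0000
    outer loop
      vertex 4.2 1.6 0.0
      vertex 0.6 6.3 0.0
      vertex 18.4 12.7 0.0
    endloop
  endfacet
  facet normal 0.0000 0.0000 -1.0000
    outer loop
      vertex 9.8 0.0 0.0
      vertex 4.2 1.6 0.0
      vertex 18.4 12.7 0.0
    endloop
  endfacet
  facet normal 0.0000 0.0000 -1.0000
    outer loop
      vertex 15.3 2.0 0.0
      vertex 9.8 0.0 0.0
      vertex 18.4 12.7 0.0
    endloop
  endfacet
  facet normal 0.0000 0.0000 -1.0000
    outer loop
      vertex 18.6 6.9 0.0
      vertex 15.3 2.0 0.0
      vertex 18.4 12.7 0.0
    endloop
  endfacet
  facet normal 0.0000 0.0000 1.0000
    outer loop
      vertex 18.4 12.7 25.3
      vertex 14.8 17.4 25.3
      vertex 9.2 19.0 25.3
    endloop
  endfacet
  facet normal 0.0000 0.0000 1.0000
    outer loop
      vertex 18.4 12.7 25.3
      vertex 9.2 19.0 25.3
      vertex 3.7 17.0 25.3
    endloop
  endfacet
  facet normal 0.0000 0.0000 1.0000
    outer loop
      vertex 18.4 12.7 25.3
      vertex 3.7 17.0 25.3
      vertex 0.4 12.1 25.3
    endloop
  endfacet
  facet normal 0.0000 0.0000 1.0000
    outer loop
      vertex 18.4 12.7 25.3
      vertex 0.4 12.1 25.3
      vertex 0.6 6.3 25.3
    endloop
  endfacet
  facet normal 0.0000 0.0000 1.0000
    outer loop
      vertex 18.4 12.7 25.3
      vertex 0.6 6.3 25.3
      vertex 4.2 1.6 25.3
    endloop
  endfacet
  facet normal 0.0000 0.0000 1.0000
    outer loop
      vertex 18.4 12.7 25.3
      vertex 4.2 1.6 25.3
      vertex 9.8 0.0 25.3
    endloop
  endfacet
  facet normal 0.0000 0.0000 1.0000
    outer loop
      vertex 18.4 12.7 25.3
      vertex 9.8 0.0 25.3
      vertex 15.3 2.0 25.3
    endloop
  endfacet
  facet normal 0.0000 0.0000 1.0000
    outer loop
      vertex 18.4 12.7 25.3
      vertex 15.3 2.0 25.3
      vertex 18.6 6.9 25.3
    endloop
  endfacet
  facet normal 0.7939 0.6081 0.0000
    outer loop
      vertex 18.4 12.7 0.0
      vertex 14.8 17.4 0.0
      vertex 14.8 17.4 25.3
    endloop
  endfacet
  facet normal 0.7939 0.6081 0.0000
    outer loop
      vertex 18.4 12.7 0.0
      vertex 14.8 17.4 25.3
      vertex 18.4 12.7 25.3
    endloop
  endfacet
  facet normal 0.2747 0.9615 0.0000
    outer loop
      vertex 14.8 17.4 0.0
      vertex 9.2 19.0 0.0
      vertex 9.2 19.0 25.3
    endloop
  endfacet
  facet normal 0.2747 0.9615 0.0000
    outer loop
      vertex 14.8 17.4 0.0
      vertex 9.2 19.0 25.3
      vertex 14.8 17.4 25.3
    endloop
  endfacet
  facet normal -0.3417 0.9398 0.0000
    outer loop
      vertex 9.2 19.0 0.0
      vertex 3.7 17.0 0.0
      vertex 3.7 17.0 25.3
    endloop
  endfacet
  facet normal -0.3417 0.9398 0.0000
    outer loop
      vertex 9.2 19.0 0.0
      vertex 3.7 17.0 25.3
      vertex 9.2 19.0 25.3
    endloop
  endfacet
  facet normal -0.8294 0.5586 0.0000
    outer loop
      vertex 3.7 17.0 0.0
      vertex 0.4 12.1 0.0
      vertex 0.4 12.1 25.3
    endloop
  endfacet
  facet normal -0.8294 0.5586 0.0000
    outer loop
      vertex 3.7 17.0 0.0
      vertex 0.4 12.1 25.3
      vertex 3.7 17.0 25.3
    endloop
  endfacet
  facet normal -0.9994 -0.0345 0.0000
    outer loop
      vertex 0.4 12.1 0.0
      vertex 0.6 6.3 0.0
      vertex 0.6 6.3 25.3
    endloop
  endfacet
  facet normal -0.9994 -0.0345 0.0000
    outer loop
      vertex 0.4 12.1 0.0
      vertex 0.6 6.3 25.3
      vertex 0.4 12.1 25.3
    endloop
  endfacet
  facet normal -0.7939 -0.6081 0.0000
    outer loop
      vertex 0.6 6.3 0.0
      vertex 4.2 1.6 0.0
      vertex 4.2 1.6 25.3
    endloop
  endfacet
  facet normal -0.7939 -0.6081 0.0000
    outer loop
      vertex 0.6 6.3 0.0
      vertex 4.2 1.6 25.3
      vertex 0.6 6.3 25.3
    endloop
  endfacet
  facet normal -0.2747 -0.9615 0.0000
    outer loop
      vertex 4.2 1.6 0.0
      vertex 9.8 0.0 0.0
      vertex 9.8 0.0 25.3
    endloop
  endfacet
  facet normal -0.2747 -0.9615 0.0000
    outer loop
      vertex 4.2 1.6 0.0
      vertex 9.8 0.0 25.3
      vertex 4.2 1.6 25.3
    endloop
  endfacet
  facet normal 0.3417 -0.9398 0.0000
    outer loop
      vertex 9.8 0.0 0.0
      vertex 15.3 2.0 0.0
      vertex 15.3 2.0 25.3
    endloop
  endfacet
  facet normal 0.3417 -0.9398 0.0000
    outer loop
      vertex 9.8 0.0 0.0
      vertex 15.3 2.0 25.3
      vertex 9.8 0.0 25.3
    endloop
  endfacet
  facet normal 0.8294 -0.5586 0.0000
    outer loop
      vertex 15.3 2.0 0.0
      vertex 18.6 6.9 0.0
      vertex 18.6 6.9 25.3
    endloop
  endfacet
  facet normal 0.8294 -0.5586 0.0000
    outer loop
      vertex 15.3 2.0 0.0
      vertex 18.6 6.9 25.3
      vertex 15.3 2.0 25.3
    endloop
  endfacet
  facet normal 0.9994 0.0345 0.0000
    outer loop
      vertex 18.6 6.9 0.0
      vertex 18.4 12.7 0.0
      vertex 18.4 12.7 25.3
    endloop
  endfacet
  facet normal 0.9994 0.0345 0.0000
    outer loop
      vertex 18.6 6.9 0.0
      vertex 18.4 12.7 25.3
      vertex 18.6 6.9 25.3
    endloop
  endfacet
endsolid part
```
; perimeter-only toolpath
G21 ; units = mm
G90 ; absolute positioning
G28 ; home
; layer 1
G0 Z3.6
G0 X18.4 Y12.7
G1 X14.8 Y17.4
G1 X9.2 Y19.0
G1 X3.7 Y17.0
G1 X0.4 Y12.1
G1 X0.6 Y6.3
G1 X4.2 Y1.6
G1 X9.8 Y0.0
G1 X15.3 Y2.0
G1 X18.6 Y6.9
G1 X18.4 Y12.7
; layer 2
G0 Z7.2
G0 X18.4 Y12.7
G1 X14.8 Y17.4
G1 X9.2 Y19.0
G1 X3.7 Y17.0
G1 X0.4 Y12.1
G1 X0.6 Y6.3
G1 X4.2 Y1.6
G1 X9.8 Y0.0
G1 X15.3 Y2.0
G1 X18.6 Y6.9
G1 X18.4 Y12.7
; layer 3
G0 Z10.8
G0 X18.4 Y12.7
G1 X14.8 Y17.4
G1 X9.2 Y19.0
G1 X3.7 Y17.0
G1 X0.4 Y12.1
G1 X0.6 Y6.3
G1 X4.2 Y1.6
G1 X9.8 Y0.0
G1 X15.3 Y2.0
G1 X18.6 Y6.9
G1 X18.4 Y12.7
; layer 4
G0 Z14.5
G0 X18.4 Y12.7
G1 X14.8 Y17.4
G1 X9.2 Y19.0
G1 X3.7 Y17.0
G1 X0.4 Y12.1
G1 X0.6 Y6.3
G1 X4.2 Y1.6
G1 X9.8 Y0.0
G1 X15.3 Y2.0
G1 X18.6 Y6.9
G1 X18.4 Y12.7
; layer 5
G0 Z18.1
G0 X18.4 Y12.7
G1 X14.8 Y17.4
G1 X9.2 Y19.0
G1 X3.7 Y17.0
G1 X0.4 Y12.1
G1 X0.6 Y6.3
G1 X4.2 Y1.6
G1 X9.8 Y0.0
G1 X15.3 Y2.0
G1 X18.6 Y6.9
G1 X18.4 Y12.7
; layer 6
G0 Z21.7
G0 X18.4 Y12.7
G1 X14.8 Y17.4
G1 X9.2 Y19.0
G1 X3.7 Y17.0
G1 X0.4 Y12.1
G1 X0.6 Y6.3
G1 X4.2 Y1.6
G1 X9.8 Y0.0
G1 X15.3 Y2.0
G1 X18.6 Y6.9
G1 X18.4 Y12.7
; layer 7
G0 Z25.3
G0 X18.4 Y12.7
G1 X14.8 Y17.4
G1 X9.2 Y19.0
G1 X3.7 Y17.0
G1 X0.4 Y12.1
G1 X0.6 Y6.3
G1 X4.2 Y1.6
G1 X9.8 Y0.0
G1 X15.3 Y2.0
G1 X18.6 Y6.9
G1 X18.4 Y12.7
M2 ; end

The solid is a regular 10-sided prism (a cylinder approximated with 10 flat sides), circumscribed radius ≈ 9.5 mm, height ≈ 25.3 mm. Slicing at Δz = 3.6 mm — 7 equal slices spanning the solid's height, so layer i sits at z = i·h/7 — gives 7 non-empty perimeters. Each is a 10-segment closed polygon; G0 lifts to the layer z and rapids to the start vertex, then G1 traces the edges.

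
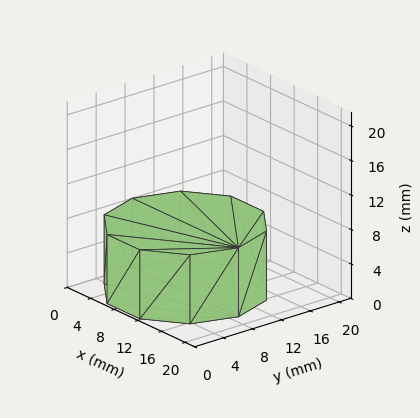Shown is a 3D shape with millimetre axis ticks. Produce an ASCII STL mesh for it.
Reading the render: the shape is a regular 10-sided prism (a cylinder approximated with 10 flat sides), circumscribed radius ≈ 9 mm, height ≈ 8 mm (dimensions read to the nearest mm from the axis ticks). For the STL, each face is triangulated and given an outward normal.

solid part
  facet normal 0.0000 0.0000 -1.0000
    outer loop
      vertex 11.78 17.56 0.00
      vertex 16.28 14.29 0.00
      vertex 18.00 9.00 0.00
    endloop
  endfacet
  facet normal 0.0000 0.0000 -1.0000
    outer loop
      vertex 6.22 17.56 0.00
      vertex 11.78 17.56 0.00
      vertex 18.00 9.00 0.00
    endloop
  endfacet
  facet normal 0.0000 0.0000 -1.0000
    outer loop
      vertex 1.72 14.29 0.00
      vertex 6.22 17.56 0.00
      vertex 18.00 9.00 0.00
    endloop
  endfacet
  facet normal 0.0000 0.0000 -1.0000
    outer loop
      vertex 0.00 9.00 0.00
      vertex 1.72 14.29 0.00
      vertex 18.00 9.00 0.00
    endloop
  endfacet
  facet normal 0.0000 0.0000 -1.0000
    outer loop
      vertex 1.72 3.71 0.00
      vertex 0.00 9.00 0.00
      vertex 18.00 9.00 0.00
    endloop
  endfacet
  facet normal 0.0000 0.0000 -1.0000
    outer loop
      vertex 6.22 0.44 0.00
      vertex 1.72 3.71 0.00
      vertex 18.00 9.00 0.00
    endloop
  endfacet
  facet normal 0.0000 0.0000 -1.0000
    outer loop
      vertex 11.78 0.44 0.00
      vertex 6.22 0.44 0.00
      vertex 18.00 9.00 0.00
    endloop
  endfacet
  facet normal 0.0000 0.0000 -1.0000
    outer loop
      vertex 16.28 3.71 0.00
      vertex 11.78 0.44 0.00
      vertex 18.00 9.00 0.00
    endloop
  endfacet
  facet normal 0.0000 0.0000 1.0000
    outer loop
      vertex 18.00 9.00 8.00
      vertex 16.28 14.29 8.00
      vertex 11.78 17.56 8.00
    endloop
  endfacet
  facet normal 0.0000 0.0000 1.0000
    outer loop
      vertex 18.00 9.00 8.00
      vertex 11.78 17.56 8.00
      vertex 6.22 17.56 8.00
    endloop
  endfacet
  facet normal 0.0000 0.0000 1.0000
    outer loop
      vertex 18.00 9.00 8.00
      vertex 6.22 17.56 8.00
      vertex 1.72 14.29 8.00
    endloop
  endfacet
  facet normal 0.0000 0.0000 1.0000
    outer loop
      vertex 18.00 9.00 8.00
      vertex 1.72 14.29 8.00
      vertex 0.00 9.00 8.00
    endloop
  endfacet
  facet normal 0.0000 0.0000 1.0000
    outer loop
      vertex 18.00 9.00 8.00
      vertex 0.00 9.00 8.00
      vertex 1.72 3.71 8.00
    endloop
  endfacet
  facet normal 0.0000 0.0000 1.0000
    outer loop
      vertex 18.00 9.00 8.00
      vertex 1.72 3.71 8.00
      vertex 6.22 0.44 8.00
    endloop
  endfacet
  facet normal 0.0000 0.0000 1.0000
    outer loop
      vertex 18.00 9.00 8.00
      vertex 6.22 0.44 8.00
      vertex 11.78 0.44 8.00
    endloop
  endfacet
  facet normal 0.0000 0.0000 1.0000
    outer loop
      vertex 18.00 9.00 8.00
      vertex 11.78 0.44 8.00
      vertex 16.28 3.71 8.00
    endloop
  endfacet
  facet normal 0.9510 0.3092 0.0000
    outer loop
      vertex 18.00 9.00 0.00
      vertex 16.28 14.29 0.00
      vertex 16.28 14.29 8.00
    endloop
  endfacet
  facet normal 0.9510 0.3092 0.0000
    outer loop
      vertex 18.00 9.00 0.00
      vertex 16.28 14.29 8.00
      vertex 18.00 9.00 8.00
    endloop
  endfacet
  facet normal 0.5879 0.8090 0.0000
    outer loop
      vertex 16.28 14.29 0.00
      vertex 11.78 17.56 0.00
      vertex 11.78 17.56 8.00
    endloop
  endfacet
  facet normal 0.5879 0.8090 0.0000
    outer loop
      vertex 16.28 14.29 0.00
      vertex 11.78 17.56 8.00
      vertex 16.28 14.29 8.00
    endloop
  endfacet
  facet normal 0.0000 1.0000 0.0000
    outer loop
      vertex 11.78 17.56 0.00
      vertex 6.22 17.56 0.00
      vertex 6.22 17.56 8.00
    endloop
  endfacet
  facet normal 0.0000 1.0000 0.0000
    outer loop
      vertex 11.78 17.56 0.00
      vertex 6.22 17.56 8.00
      vertex 11.78 17.56 8.00
    endloop
  endfacet
  facet normal -0.5879 0.8090 0.0000
    outer loop
      vertex 6.22 17.56 0.00
      vertex 1.72 14.29 0.00
      vertex 1.72 14.29 8.00
    endloop
  endfacet
  facet normal -0.5879 0.8090 0.0000
    outer loop
      vertex 6.22 17.56 0.00
      vertex 1.72 14.29 8.00
      vertex 6.22 17.56 8.00
    endloop
  endfacet
  facet normal -0.9510 0.3092 0.0000
    outer loop
      vertex 1.72 14.29 0.00
      vertex 0.00 9.00 0.00
      vertex 0.00 9.00 8.00
    endloop
  endfacet
  facet normal -0.9510 0.3092 0.0000
    outer loop
      vertex 1.72 14.29 0.00
      vertex 0.00 9.00 8.00
      vertex 1.72 14.29 8.00
    endloop
  endfacet
  facet normal -0.9510 -0.3092 0.0000
    outer loop
      vertex 0.00 9.00 0.00
      vertex 1.72 3.71 0.00
      vertex 1.72 3.71 8.00
    endloop
  endfacet
  facet normal -0.9510 -0.3092 0.0000
    outer loop
      vertex 0.00 9.00 0.00
      vertex 1.72 3.71 8.00
      vertex 0.00 9.00 8.00
    endloop
  endfacet
  facet normal -0.5879 -0.8090 0.0000
    outer loop
      vertex 1.72 3.71 0.00
      vertex 6.22 0.44 0.00
      vertex 6.22 0.44 8.00
    endloop
  endfacet
  facet normal -0.5879 -0.8090 0.0000
    outer loop
      vertex 1.72 3.71 0.00
      vertex 6.22 0.44 8.00
      vertex 1.72 3.71 8.00
    endloop
  endfacet
  facet normal 0.0000 -1.0000 0.0000
    outer loop
      vertex 6.22 0.44 0.00
      vertex 11.78 0.44 0.00
      vertex 11.78 0.44 8.00
    endloop
  endfacet
  facet normal 0.0000 -1.0000 0.0000
    outer loop
      vertex 6.22 0.44 0.00
      vertex 11.78 0.44 8.00
      vertex 6.22 0.44 8.00
    endloop
  endfacet
  facet normal 0.5879 -0.8090 0.0000
    outer loop
      vertex 11.78 0.44 0.00
      vertex 16.28 3.71 0.00
      vertex 16.28 3.71 8.00
    endloop
  endfacet
  facet normal 0.5879 -0.8090 0.0000
    outer loop
      vertex 11.78 0.44 0.00
      vertex 16.28 3.71 8.00
      vertex 11.78 0.44 8.00
    endloop
  endfacet
  facet normal 0.9510 -0.3092 0.0000
    outer loop
      vertex 16.28 3.71 0.00
      vertex 18.00 9.00 0.00
      vertex 18.00 9.00 8.00
    endloop
  endfacet
  facet normal 0.9510 -0.3092 0.0000
    outer loop
      vertex 16.28 3.71 0.00
      vertex 18.00 9.00 8.00
      vertex 16.28 3.71 8.00
    endloop
  endfacet
endsolid part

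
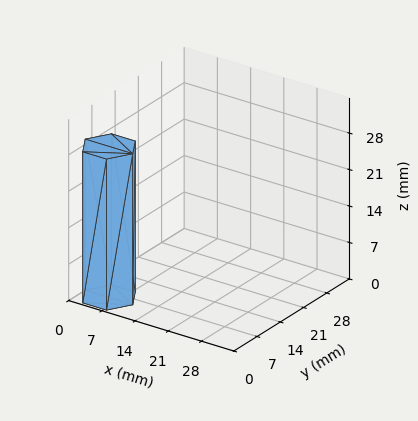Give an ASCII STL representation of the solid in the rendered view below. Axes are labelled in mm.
Reading the render: the shape is a regular 6-sided prism (a cylinder approximated with 6 flat sides), circumscribed radius ≈ 5 mm, height ≈ 29 mm (dimensions read to the nearest mm from the axis ticks). For the STL, each face is triangulated and given an outward normal.

solid part
  facet normal 0.0000 0.0000 -1.0000
    outer loop
      vertex 2.500 9.330 0.000
      vertex 7.500 9.330 0.000
      vertex 10.000 5.000 0.000
    endloop
  endfacet
  facet normal 0.0000 0.0000 -1.0000
    outer loop
      vertex 0.000 5.000 0.000
      vertex 2.500 9.330 0.000
      vertex 10.000 5.000 0.000
    endloop
  endfacet
  facet normal 0.0000 0.0000 -1.0000
    outer loop
      vertex 2.500 0.670 0.000
      vertex 0.000 5.000 0.000
      vertex 10.000 5.000 0.000
    endloop
  endfacet
  facet normal 0.0000 0.0000 -1.0000
    outer loop
      vertex 7.500 0.670 0.000
      vertex 2.500 0.670 0.000
      vertex 10.000 5.000 0.000
    endloop
  endfacet
  facet normal 0.0000 0.0000 1.0000
    outer loop
      vertex 10.000 5.000 29.000
      vertex 7.500 9.330 29.000
      vertex 2.500 9.330 29.000
    endloop
  endfacet
  facet normal 0.0000 0.0000 1.0000
    outer loop
      vertex 10.000 5.000 29.000
      vertex 2.500 9.330 29.000
      vertex 0.000 5.000 29.000
    endloop
  endfacet
  facet normal 0.0000 0.0000 1.0000
    outer loop
      vertex 10.000 5.000 29.000
      vertex 0.000 5.000 29.000
      vertex 2.500 0.670 29.000
    endloop
  endfacet
  facet normal 0.0000 0.0000 1.0000
    outer loop
      vertex 10.000 5.000 29.000
      vertex 2.500 0.670 29.000
      vertex 7.500 0.670 29.000
    endloop
  endfacet
  facet normal 0.8660 0.5000 0.0000
    outer loop
      vertex 10.000 5.000 0.000
      vertex 7.500 9.330 0.000
      vertex 7.500 9.330 29.000
    endloop
  endfacet
  facet normal 0.8660 0.5000 0.0000
    outer loop
      vertex 10.000 5.000 0.000
      vertex 7.500 9.330 29.000
      vertex 10.000 5.000 29.000
    endloop
  endfacet
  facet normal 0.0000 1.0000 0.0000
    outer loop
      vertex 7.500 9.330 0.000
      vertex 2.500 9.330 0.000
      vertex 2.500 9.330 29.000
    endloop
  endfacet
  facet normal 0.0000 1.0000 0.0000
    outer loop
      vertex 7.500 9.330 0.000
      vertex 2.500 9.330 29.000
      vertex 7.500 9.330 29.000
    endloop
  endfacet
  facet normal -0.8660 0.5000 0.0000
    outer loop
      vertex 2.500 9.330 0.000
      vertex 0.000 5.000 0.000
      vertex 0.000 5.000 29.000
    endloop
  endfacet
  facet normal -0.8660 0.5000 0.0000
    outer loop
      vertex 2.500 9.330 0.000
      vertex 0.000 5.000 29.000
      vertex 2.500 9.330 29.000
    endloop
  endfacet
  facet normal -0.8660 -0.5000 0.0000
    outer loop
      vertex 0.000 5.000 0.000
      vertex 2.500 0.670 0.000
      vertex 2.500 0.670 29.000
    endloop
  endfacet
  facet normal -0.8660 -0.5000 0.0000
    outer loop
      vertex 0.000 5.000 0.000
      vertex 2.500 0.670 29.000
      vertex 0.000 5.000 29.000
    endloop
  endfacet
  facet normal 0.0000 -1.0000 0.0000
    outer loop
      vertex 2.500 0.670 0.000
      vertex 7.500 0.670 0.000
      vertex 7.500 0.670 29.000
    endloop
  endfacet
  facet normal 0.0000 -1.0000 0.0000
    outer loop
      vertex 2.500 0.670 0.000
      vertex 7.500 0.670 29.000
      vertex 2.500 0.670 29.000
    endloop
  endfacet
  facet normal 0.8660 -0.5000 0.0000
    outer loop
      vertex 7.500 0.670 0.000
      vertex 10.000 5.000 0.000
      vertex 10.000 5.000 29.000
    endloop
  endfacet
  facet normal 0.8660 -0.5000 0.0000
    outer loop
      vertex 7.500 0.670 0.000
      vertex 10.000 5.000 29.000
      vertex 7.500 0.670 29.000
    endloop
  endfacet
endsolid part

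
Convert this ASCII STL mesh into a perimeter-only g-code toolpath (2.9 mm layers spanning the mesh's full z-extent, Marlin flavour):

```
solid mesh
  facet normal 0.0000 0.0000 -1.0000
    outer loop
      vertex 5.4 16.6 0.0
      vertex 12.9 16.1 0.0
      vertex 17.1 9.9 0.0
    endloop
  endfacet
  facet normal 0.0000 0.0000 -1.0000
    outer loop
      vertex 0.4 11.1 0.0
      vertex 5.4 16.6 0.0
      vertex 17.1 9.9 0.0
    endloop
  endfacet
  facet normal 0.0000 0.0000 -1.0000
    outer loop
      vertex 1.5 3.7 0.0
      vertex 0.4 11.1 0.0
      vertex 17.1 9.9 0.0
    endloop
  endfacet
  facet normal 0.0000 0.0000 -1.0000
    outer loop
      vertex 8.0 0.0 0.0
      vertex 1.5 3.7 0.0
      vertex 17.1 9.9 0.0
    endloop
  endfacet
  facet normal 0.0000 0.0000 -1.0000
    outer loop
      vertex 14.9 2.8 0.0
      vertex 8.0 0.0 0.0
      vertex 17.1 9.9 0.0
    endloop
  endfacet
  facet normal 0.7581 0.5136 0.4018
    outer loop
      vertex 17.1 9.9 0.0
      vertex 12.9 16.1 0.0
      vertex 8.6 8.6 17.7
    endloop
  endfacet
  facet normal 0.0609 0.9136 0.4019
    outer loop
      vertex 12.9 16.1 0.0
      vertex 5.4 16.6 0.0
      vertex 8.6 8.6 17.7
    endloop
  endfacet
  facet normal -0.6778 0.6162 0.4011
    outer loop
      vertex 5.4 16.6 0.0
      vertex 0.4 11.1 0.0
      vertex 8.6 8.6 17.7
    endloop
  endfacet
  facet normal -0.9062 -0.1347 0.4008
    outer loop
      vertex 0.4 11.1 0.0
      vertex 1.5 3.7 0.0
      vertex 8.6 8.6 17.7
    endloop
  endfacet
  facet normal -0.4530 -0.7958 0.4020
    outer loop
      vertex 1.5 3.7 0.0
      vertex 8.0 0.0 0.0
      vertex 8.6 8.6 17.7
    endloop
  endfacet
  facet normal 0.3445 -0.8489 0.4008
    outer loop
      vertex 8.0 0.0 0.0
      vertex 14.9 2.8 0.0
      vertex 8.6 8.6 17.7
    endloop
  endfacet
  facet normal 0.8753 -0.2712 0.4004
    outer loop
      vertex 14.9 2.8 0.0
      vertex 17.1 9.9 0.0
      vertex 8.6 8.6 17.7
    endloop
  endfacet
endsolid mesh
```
; perimeter-only toolpath
G21 ; units = mm
G90 ; absolute positioning
G28 ; home
; layer 1
G0 Z2.9
G0 X15.7 Y9.7
G1 X12.2 Y14.9
G1 X5.9 Y15.3
G1 X1.8 Y10.7
G1 X2.7 Y4.5
G1 X8.1 Y1.4
G1 X13.9 Y3.8
G1 X15.7 Y9.7
; layer 2
G0 Z5.9
G0 X14.3 Y9.5
G1 X11.5 Y13.6
G1 X6.5 Y13.9
G1 X3.1 Y10.3
G1 X3.9 Y5.3
G1 X8.2 Y2.9
G1 X12.8 Y4.7
G1 X14.3 Y9.5
; layer 3
G0 Z8.8
G0 X12.9 Y9.2
G1 X10.8 Y12.4
G1 X7.0 Y12.6
G1 X4.5 Y9.8
G1 X5.0 Y6.2
G1 X8.3 Y4.3
G1 X11.8 Y5.7
G1 X12.9 Y9.2
; layer 4
G0 Z11.8
G0 X11.4 Y9.0
G1 X10.0 Y11.1
G1 X7.5 Y11.3
G1 X5.9 Y9.4
G1 X6.2 Y7.0
G1 X8.4 Y5.7
G1 X10.7 Y6.7
G1 X11.4 Y9.0
; layer 5
G0 Z14.7
G0 X10.0 Y8.8
G1 X9.3 Y9.9
G1 X8.1 Y9.9
G1 X7.2 Y9.0
G1 X7.4 Y7.8
G1 X8.5 Y7.2
G1 X9.7 Y7.6
G1 X10.0 Y8.8
M2 ; end

The solid is a regular 7-sided pyramid, base circumscribed radius ≈ 8.6 mm, apex at z ≈ 17.7 mm. Slicing at Δz = 2.9 mm — 6 equal slices spanning the solid's height, so layer i sits at z = i·h/6 — gives 5 non-empty perimeters. Each is a 7-segment closed polygon; G0 lifts to the layer z and rapids to the start vertex, then G1 traces the edges. The cross-section shrinks linearly with z (the slice at the apex is degenerate and omitted).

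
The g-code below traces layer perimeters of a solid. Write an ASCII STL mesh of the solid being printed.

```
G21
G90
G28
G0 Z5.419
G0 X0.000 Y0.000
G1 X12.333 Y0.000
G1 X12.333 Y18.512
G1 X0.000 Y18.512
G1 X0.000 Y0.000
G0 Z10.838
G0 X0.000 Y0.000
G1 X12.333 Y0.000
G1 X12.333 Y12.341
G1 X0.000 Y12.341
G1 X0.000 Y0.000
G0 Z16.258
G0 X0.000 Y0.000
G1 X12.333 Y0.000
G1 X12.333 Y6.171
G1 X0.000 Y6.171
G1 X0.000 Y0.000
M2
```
solid part
  facet normal 0.0000 0.0000 -1.0000
    outer loop
      vertex 12.333 24.683 0.000
      vertex 12.333 0.000 0.000
      vertex 0.000 0.000 0.000
    endloop
  endfacet
  facet normal 0.0000 0.0000 -1.0000
    outer loop
      vertex 0.000 24.683 0.000
      vertex 12.333 24.683 0.000
      vertex 0.000 0.000 0.000
    endloop
  endfacet
  facet normal 0.0000 -1.0000 0.0000
    outer loop
      vertex 0.000 0.000 0.000
      vertex 12.333 0.000 0.000
      vertex 12.333 0.000 21.677
    endloop
  endfacet
  facet normal 0.0000 -1.0000 0.0000
    outer loop
      vertex 0.000 0.000 0.000
      vertex 12.333 0.000 21.677
      vertex 0.000 0.000 21.677
    endloop
  endfacet
  facet normal 0.0000 0.6599 0.7514
    outer loop
      vertex 0.000 0.000 21.677
      vertex 12.333 0.000 21.677
      vertex 12.333 24.683 0.000
    endloop
  endfacet
  facet normal 0.0000 0.6599 0.7514
    outer loop
      vertex 0.000 0.000 21.677
      vertex 12.333 24.683 0.000
      vertex 0.000 24.683 0.000
    endloop
  endfacet
  facet normal -1.0000 0.0000 0.0000
    outer loop
      vertex 0.000 0.000 21.677
      vertex 0.000 24.683 0.000
      vertex 0.000 0.000 0.000
    endloop
  endfacet
  facet normal 1.0000 0.0000 0.0000
    outer loop
      vertex 12.333 0.000 0.000
      vertex 12.333 24.683 0.000
      vertex 12.333 0.000 21.677
    endloop
  endfacet
endsolid part

The G0 Z moves step by Δz≈5.419 mm. The G1 loops shrink linearly with z, so the solid tapers from its base footprint up to z≈21.7. Closing with a flat bottom cap and the tapered top and triangulating gives 8 facets — a wedge (ramp): 12.3 × 24.7 mm base, rising to 21.7 mm along the y=0 edge and sloping linearly to z=0 at y=24.7.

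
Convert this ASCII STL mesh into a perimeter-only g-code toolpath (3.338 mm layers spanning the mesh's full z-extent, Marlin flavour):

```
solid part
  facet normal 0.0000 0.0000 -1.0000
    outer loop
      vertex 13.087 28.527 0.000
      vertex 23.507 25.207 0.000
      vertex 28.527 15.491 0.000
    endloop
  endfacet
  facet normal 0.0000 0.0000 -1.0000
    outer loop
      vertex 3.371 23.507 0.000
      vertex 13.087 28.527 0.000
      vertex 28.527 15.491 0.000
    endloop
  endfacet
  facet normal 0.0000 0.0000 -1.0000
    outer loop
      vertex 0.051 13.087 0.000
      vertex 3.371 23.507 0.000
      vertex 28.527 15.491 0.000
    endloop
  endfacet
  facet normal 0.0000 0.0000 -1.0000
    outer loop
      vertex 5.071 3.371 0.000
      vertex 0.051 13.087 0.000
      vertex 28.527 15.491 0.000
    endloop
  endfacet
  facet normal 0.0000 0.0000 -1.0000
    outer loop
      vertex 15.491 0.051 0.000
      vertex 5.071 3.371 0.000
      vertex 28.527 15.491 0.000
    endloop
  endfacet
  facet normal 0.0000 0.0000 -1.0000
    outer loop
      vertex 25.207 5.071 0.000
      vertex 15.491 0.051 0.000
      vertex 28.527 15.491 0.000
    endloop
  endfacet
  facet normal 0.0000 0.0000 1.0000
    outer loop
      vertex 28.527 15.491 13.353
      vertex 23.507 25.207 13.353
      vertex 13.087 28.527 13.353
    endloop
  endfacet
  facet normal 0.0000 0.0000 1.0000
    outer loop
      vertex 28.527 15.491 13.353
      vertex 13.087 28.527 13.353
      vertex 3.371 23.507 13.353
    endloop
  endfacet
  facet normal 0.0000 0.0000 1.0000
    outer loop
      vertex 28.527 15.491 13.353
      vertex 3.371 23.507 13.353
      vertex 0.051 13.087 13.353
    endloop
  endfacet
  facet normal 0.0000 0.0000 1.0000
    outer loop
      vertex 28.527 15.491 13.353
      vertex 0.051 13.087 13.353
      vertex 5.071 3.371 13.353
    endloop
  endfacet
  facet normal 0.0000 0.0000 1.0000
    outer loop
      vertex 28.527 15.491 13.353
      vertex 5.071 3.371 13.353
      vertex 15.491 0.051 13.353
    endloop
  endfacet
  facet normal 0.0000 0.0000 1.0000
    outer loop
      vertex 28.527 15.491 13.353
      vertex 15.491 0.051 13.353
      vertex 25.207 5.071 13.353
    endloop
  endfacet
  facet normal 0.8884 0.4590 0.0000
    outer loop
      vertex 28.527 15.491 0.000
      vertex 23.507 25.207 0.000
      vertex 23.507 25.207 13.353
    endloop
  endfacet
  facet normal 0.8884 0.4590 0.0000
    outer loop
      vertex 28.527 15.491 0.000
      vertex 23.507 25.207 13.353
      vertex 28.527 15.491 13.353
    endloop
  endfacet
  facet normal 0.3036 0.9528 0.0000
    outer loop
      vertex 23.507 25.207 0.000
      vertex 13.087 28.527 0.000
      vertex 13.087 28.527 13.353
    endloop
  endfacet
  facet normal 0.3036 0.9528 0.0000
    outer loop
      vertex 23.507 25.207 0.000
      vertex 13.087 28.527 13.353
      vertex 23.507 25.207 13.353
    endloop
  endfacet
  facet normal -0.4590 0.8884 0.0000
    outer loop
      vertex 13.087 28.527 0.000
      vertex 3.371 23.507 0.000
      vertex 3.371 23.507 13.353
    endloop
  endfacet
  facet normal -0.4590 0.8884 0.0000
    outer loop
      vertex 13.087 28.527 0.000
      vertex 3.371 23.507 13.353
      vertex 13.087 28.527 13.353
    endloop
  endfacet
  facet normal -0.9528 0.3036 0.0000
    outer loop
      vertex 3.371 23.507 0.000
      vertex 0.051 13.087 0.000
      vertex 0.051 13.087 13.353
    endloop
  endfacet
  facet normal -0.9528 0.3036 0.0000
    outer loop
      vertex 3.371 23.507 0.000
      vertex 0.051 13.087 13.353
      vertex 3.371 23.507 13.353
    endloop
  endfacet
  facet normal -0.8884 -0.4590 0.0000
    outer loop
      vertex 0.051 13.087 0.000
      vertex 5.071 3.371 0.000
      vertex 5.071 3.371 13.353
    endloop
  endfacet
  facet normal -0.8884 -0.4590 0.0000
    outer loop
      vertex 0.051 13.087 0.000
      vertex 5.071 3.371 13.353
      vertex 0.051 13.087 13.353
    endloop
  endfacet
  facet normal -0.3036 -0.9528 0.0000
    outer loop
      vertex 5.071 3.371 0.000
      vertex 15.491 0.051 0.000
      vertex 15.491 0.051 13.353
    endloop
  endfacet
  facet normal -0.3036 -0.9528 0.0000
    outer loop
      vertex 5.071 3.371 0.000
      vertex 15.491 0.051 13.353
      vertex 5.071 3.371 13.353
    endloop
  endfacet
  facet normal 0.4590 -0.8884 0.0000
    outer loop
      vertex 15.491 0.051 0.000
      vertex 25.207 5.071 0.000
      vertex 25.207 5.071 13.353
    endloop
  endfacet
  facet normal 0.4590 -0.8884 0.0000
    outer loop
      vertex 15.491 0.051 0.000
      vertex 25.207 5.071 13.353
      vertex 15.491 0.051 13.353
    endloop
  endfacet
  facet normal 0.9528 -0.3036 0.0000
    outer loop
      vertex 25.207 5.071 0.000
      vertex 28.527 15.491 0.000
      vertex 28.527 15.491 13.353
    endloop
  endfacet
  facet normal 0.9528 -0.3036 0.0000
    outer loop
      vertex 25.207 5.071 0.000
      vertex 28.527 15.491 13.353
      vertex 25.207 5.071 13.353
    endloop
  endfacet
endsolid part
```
; perimeter-only toolpath
G21 ; units = mm
G90 ; absolute positioning
G28 ; home
; layer 1
G0 Z3.338
G0 X28.527 Y15.491
G1 X23.507 Y25.207
G1 X13.087 Y28.527
G1 X3.371 Y23.507
G1 X0.051 Y13.087
G1 X5.071 Y3.371
G1 X15.491 Y0.051
G1 X25.207 Y5.071
G1 X28.527 Y15.491
; layer 2
G0 Z6.676
G0 X28.527 Y15.491
G1 X23.507 Y25.207
G1 X13.087 Y28.527
G1 X3.371 Y23.507
G1 X0.051 Y13.087
G1 X5.071 Y3.371
G1 X15.491 Y0.051
G1 X25.207 Y5.071
G1 X28.527 Y15.491
; layer 3
G0 Z10.015
G0 X28.527 Y15.491
G1 X23.507 Y25.207
G1 X13.087 Y28.527
G1 X3.371 Y23.507
G1 X0.051 Y13.087
G1 X5.071 Y3.371
G1 X15.491 Y0.051
G1 X25.207 Y5.071
G1 X28.527 Y15.491
; layer 4
G0 Z13.353
G0 X28.527 Y15.491
G1 X23.507 Y25.207
G1 X13.087 Y28.527
G1 X3.371 Y23.507
G1 X0.051 Y13.087
G1 X5.071 Y3.371
G1 X15.491 Y0.051
G1 X25.207 Y5.071
G1 X28.527 Y15.491
M2 ; end

The solid is a regular 8-sided prism (a cylinder approximated with 8 flat sides), circumscribed radius ≈ 14.3 mm, height ≈ 13.4 mm. Slicing at Δz = 3.338 mm — 4 equal slices spanning the solid's height, so layer i sits at z = i·h/4 — gives 4 non-empty perimeters. Each is a 8-segment closed polygon; G0 lifts to the layer z and rapids to the start vertex, then G1 traces the edges.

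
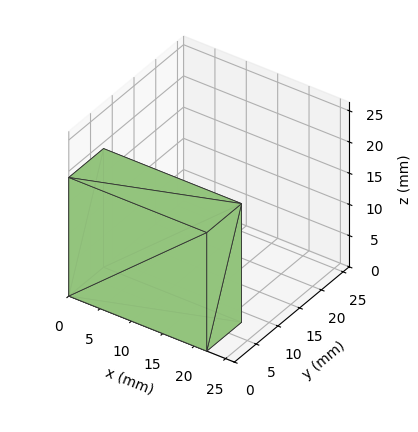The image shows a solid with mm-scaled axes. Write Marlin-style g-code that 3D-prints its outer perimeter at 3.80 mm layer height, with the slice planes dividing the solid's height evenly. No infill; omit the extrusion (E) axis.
Reading the render: the shape is a rectangular box, roughly 22 × 8 mm footprint and 19 mm tall (dimensions read to the nearest mm from the axis ticks). For the g-code, the solid's height is divided into equal slices at the stated Δz and each level perimeter traced with G1 moves after a G0 lift.

; perimeter-only toolpath
G21 ; units = mm
G90 ; absolute positioning
G28 ; home
; layer 1
G0 Z3.80
G0 X0.00 Y0.00
G1 X22.00 Y0.00
G1 X22.00 Y8.00
G1 X0.00 Y8.00
G1 X0.00 Y0.00
; layer 2
G0 Z7.60
G0 X0.00 Y0.00
G1 X22.00 Y0.00
G1 X22.00 Y8.00
G1 X0.00 Y8.00
G1 X0.00 Y0.00
; layer 3
G0 Z11.40
G0 X0.00 Y0.00
G1 X22.00 Y0.00
G1 X22.00 Y8.00
G1 X0.00 Y8.00
G1 X0.00 Y0.00
; layer 4
G0 Z15.20
G0 X0.00 Y0.00
G1 X22.00 Y0.00
G1 X22.00 Y8.00
G1 X0.00 Y8.00
G1 X0.00 Y0.00
; layer 5
G0 Z19.00
G0 X0.00 Y0.00
G1 X22.00 Y0.00
G1 X22.00 Y8.00
G1 X0.00 Y8.00
G1 X0.00 Y0.00
M2 ; end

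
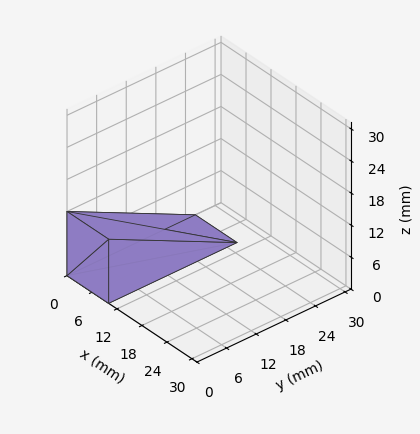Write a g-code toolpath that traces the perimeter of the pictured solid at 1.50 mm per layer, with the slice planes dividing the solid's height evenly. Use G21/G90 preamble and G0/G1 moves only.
Reading the render: the shape is a wedge (ramp): 10 × 26 mm base, rising to 12 mm along the y=0 edge and sloping linearly to z=0 at y=26 (dimensions read to the nearest mm from the axis ticks). For the g-code, the solid's height is divided into equal slices at the stated Δz and each level perimeter traced with G1 moves after a G0 lift.

; perimeter-only toolpath
G21 ; units = mm
G90 ; absolute positioning
G28 ; home
; layer 1
G0 Z1.50
G0 X0.00 Y0.00
G1 X10.00 Y0.00
G1 X10.00 Y22.75
G1 X0.00 Y22.75
G1 X0.00 Y0.00
; layer 2
G0 Z3.00
G0 X0.00 Y0.00
G1 X10.00 Y0.00
G1 X10.00 Y19.50
G1 X0.00 Y19.50
G1 X0.00 Y0.00
; layer 3
G0 Z4.50
G0 X0.00 Y0.00
G1 X10.00 Y0.00
G1 X10.00 Y16.25
G1 X0.00 Y16.25
G1 X0.00 Y0.00
; layer 4
G0 Z6.00
G0 X0.00 Y0.00
G1 X10.00 Y0.00
G1 X10.00 Y13.00
G1 X0.00 Y13.00
G1 X0.00 Y0.00
; layer 5
G0 Z7.50
G0 X0.00 Y0.00
G1 X10.00 Y0.00
G1 X10.00 Y9.75
G1 X0.00 Y9.75
G1 X0.00 Y0.00
; layer 6
G0 Z9.00
G0 X0.00 Y0.00
G1 X10.00 Y0.00
G1 X10.00 Y6.50
G1 X0.00 Y6.50
G1 X0.00 Y0.00
; layer 7
G0 Z10.50
G0 X0.00 Y0.00
G1 X10.00 Y0.00
G1 X10.00 Y3.25
G1 X0.00 Y3.25
G1 X0.00 Y0.00
M2 ; end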